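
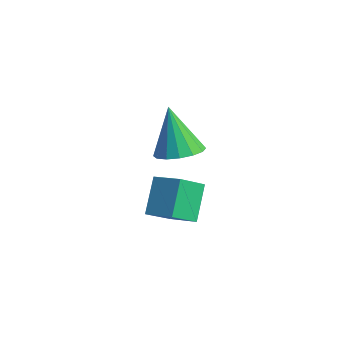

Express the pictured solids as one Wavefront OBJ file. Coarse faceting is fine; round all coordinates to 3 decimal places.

v 0.898 -0.74 -3.58
v 0.216 -0.002 -2.335
v 0.711 0.345 -4.325
v 0.03 1.083 -3.08
v 1.97 -0.323 -3.24
v 1.289 0.415 -1.995
v 1.784 0.762 -3.985
v 1.102 1.5 -2.74
v -3.001 2.974 -3.829
v -2.076 2.987 -3.506
v -3.719 2.926 -1.771
v -2.209 3.475 -3.541
v -2.555 3.828 -3.654
v -3.02 3.953 -3.813
v -3.48 3.816 -3.977
v -3.812 3.452 -4.101
v -3.926 2.961 -4.152
v -3.793 2.472 -4.117
v -3.447 2.119 -4.004
v -2.982 1.994 -3.845
v -2.522 2.132 -3.681
v -2.19 2.495 -3.557
f 2 4 1
f 5 2 1
f 1 4 3
f 3 5 1
f 2 8 4
f 6 2 5
f 6 8 2
f 4 8 3
f 7 5 3
f 3 8 7
f 7 6 5
f 8 6 7
f 10 9 12
f 10 12 11
f 12 9 13
f 12 13 11
f 13 9 14
f 13 14 11
f 14 9 15
f 14 15 11
f 15 9 16
f 15 16 11
f 16 9 17
f 16 17 11
f 17 9 18
f 17 18 11
f 18 9 19
f 18 19 11
f 19 9 20
f 19 20 11
f 20 9 21
f 20 21 11
f 21 9 22
f 21 22 11
f 22 9 10
f 22 10 11



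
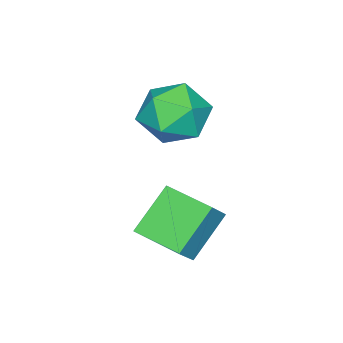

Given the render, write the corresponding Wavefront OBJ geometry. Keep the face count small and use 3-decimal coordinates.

v 0.508 -1.451 1.202
v 1.194 -1.947 0.544
v -0.774 -2.473 0.636
v -0.088 -2.969 -0.022
v -0.003 -3.101 1.039
v 0.789 -2.469 1.389
v -0.369 -1.951 -0.209
v 0.423 -1.319 0.141
v 0.652 -2.256 -0.328
v 0.878 -2.967 0.443
v -0.458 -1.453 0.737
v -0.232 -2.164 1.508
v 2.692 -1.316 -2.326
v 1.54 -1.118 -1.248
v 2.796 0.112 -2.478
v 1.643 0.31 -1.4
v 3.357 -1.29 -1.62
v 2.204 -1.092 -0.542
v 3.46 0.138 -1.772
v 2.308 0.336 -0.694
f 1 12 6
f 1 6 2
f 1 2 8
f 1 8 11
f 1 11 12
f 2 6 10
f 6 12 5
f 12 11 3
f 11 8 7
f 8 2 9
f 4 10 5
f 4 5 3
f 4 3 7
f 4 7 9
f 4 9 10
f 5 10 6
f 3 5 12
f 7 3 11
f 9 7 8
f 10 9 2
f 14 16 13
f 17 14 13
f 13 16 15
f 15 17 13
f 14 20 16
f 18 14 17
f 18 20 14
f 16 20 15
f 19 17 15
f 15 20 19
f 19 18 17
f 20 18 19



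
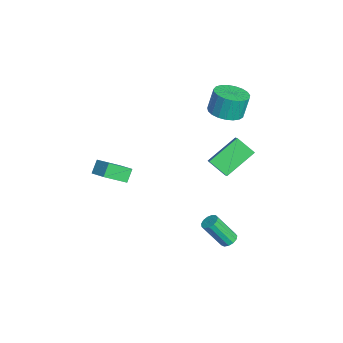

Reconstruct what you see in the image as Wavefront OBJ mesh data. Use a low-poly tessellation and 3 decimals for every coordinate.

v 4.037 3.043 -3.909
v 4.448 2.736 -4.076
v 4.295 1.67 -2.498
v 3.883 1.977 -2.331
v 4.57 2.961 -3.912
v 4.417 1.896 -2.334
v 4.523 3.212 -3.747
v 4.37 2.147 -2.169
v 4.322 3.41 -3.633
v 4.168 2.344 -2.056
v 4.029 3.491 -3.607
v 3.876 2.425 -2.029
v 3.74 3.429 -3.677
v 3.586 2.364 -2.099
v 3.544 3.245 -3.82
v 3.391 2.18 -2.242
v 3.505 2.997 -3.991
v 3.352 1.932 -2.414
v 3.635 2.763 -4.137
v 3.481 1.698 -2.559
v 3.892 2.618 -4.21
v 3.739 1.553 -2.632
v 4.195 2.608 -4.187
v 4.042 1.542 -2.609
v -0.526 3.361 3.208
v 0.328 2.84 3.452
v 0.14 3.197 4.876
v -0.714 3.719 4.632
v 0.483 3.232 3.374
v 0.294 3.589 4.798
v 0.462 3.646 3.267
v 0.274 4.003 4.691
v 0.271 4.011 3.151
v 0.083 4.369 4.574
v -0.058 4.264 3.044
v -0.246 4.621 4.468
v -0.468 4.361 2.965
v -0.656 4.718 4.389
v -0.887 4.285 2.929
v -1.076 4.642 4.353
v -1.245 4.049 2.941
v -1.433 4.406 4.364
v -1.478 3.694 2.999
v -1.666 4.051 4.422
v -1.546 3.282 3.093
v -1.735 3.639 4.517
v -1.438 2.884 3.207
v -1.627 3.241 4.631
v -1.172 2.568 3.321
v -1.361 2.925 4.745
v -0.795 2.389 3.416
v -0.983 2.746 4.84
v -0.371 2.379 3.475
v -0.559 2.736 4.899
v 0.027 2.538 3.488
v -0.162 2.895 4.911
v -0.276 2.377 -0.734
v -1.146 4.022 0.421
v 0.364 3.275 -1.53
v -0.507 4.92 -0.376
v 0.607 2.36 -0.044
v -0.264 4.005 1.11
v 1.246 3.258 -0.841
v 0.376 4.903 0.314
v -1.205 -2.733 -2.684
v -0.87 -4.051 -1.767
v -1.754 -2.389 -1.989
v -1.419 -3.707 -1.072
v -0.201 -2.133 -2.188
v 0.134 -3.451 -1.271
v -0.75 -1.789 -1.493
v -0.415 -3.107 -0.576
f 2 1 5
f 2 5 3
f 3 5 6
f 3 6 4
f 5 1 7
f 5 7 6
f 6 7 8
f 6 8 4
f 7 1 9
f 7 9 8
f 8 9 10
f 8 10 4
f 9 1 11
f 9 11 10
f 10 11 12
f 10 12 4
f 11 1 13
f 11 13 12
f 12 13 14
f 12 14 4
f 13 1 15
f 13 15 14
f 14 15 16
f 14 16 4
f 15 1 17
f 15 17 16
f 16 17 18
f 16 18 4
f 17 1 19
f 17 19 18
f 18 19 20
f 18 20 4
f 19 1 21
f 19 21 20
f 20 21 22
f 20 22 4
f 21 1 23
f 21 23 22
f 22 23 24
f 22 24 4
f 23 1 2
f 23 2 24
f 24 2 3
f 24 3 4
f 26 25 29
f 26 29 27
f 27 29 30
f 27 30 28
f 29 25 31
f 29 31 30
f 30 31 32
f 30 32 28
f 31 25 33
f 31 33 32
f 32 33 34
f 32 34 28
f 33 25 35
f 33 35 34
f 34 35 36
f 34 36 28
f 35 25 37
f 35 37 36
f 36 37 38
f 36 38 28
f 37 25 39
f 37 39 38
f 38 39 40
f 38 40 28
f 39 25 41
f 39 41 40
f 40 41 42
f 40 42 28
f 41 25 43
f 41 43 42
f 42 43 44
f 42 44 28
f 43 25 45
f 43 45 44
f 44 45 46
f 44 46 28
f 45 25 47
f 45 47 46
f 46 47 48
f 46 48 28
f 47 25 49
f 47 49 48
f 48 49 50
f 48 50 28
f 49 25 51
f 49 51 50
f 50 51 52
f 50 52 28
f 51 25 53
f 51 53 52
f 52 53 54
f 52 54 28
f 53 25 55
f 53 55 54
f 54 55 56
f 54 56 28
f 55 25 26
f 55 26 56
f 56 26 27
f 56 27 28
f 58 60 57
f 61 58 57
f 57 60 59
f 59 61 57
f 58 64 60
f 62 58 61
f 62 64 58
f 60 64 59
f 63 61 59
f 59 64 63
f 63 62 61
f 64 62 63
f 66 68 65
f 69 66 65
f 65 68 67
f 67 69 65
f 66 72 68
f 70 66 69
f 70 72 66
f 68 72 67
f 71 69 67
f 67 72 71
f 71 70 69
f 72 70 71



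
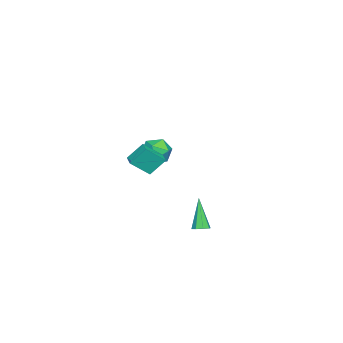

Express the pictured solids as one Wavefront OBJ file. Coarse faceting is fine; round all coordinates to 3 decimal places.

v 1.429 -0.846 3.556
v 2.082 -1.784 4.557
v 2.141 -0.383 3.524
v 2.795 -1.321 4.526
v 1.885 -1.619 2.534
v 2.539 -2.557 3.536
v 2.598 -1.156 2.503
v 3.251 -2.094 3.504
v -3.429 -2.39 1.495
v -2.816 -3.024 0.921
v -4.684 -3.536 1.419
v -4.071 -4.17 0.845
v -3.848 -3.998 1.859
v -3.072 -3.29 1.905
v -4.428 -3.27 0.435
v -3.652 -2.562 0.481
v -3.433 -3.567 0.266
v -3.075 -4.018 1.146
v -4.425 -2.542 1.194
v -4.067 -2.993 2.074
v 4.368 2.527 -0.228
v 4.761 2.797 0.003
v 3.552 2.093 1.668
v 4.441 3.031 -0.082
v 4.078 2.97 -0.252
v 3.885 2.65 -0.408
v 3.975 2.257 -0.459
v 4.295 2.023 -0.375
v 4.658 2.084 -0.205
v 4.851 2.405 -0.049
f 2 4 1
f 5 2 1
f 1 4 3
f 3 5 1
f 2 8 4
f 6 2 5
f 6 8 2
f 4 8 3
f 7 5 3
f 3 8 7
f 7 6 5
f 8 6 7
f 9 20 14
f 9 14 10
f 9 10 16
f 9 16 19
f 9 19 20
f 10 14 18
f 14 20 13
f 20 19 11
f 19 16 15
f 16 10 17
f 12 18 13
f 12 13 11
f 12 11 15
f 12 15 17
f 12 17 18
f 13 18 14
f 11 13 20
f 15 11 19
f 17 15 16
f 18 17 10
f 22 21 24
f 22 24 23
f 24 21 25
f 24 25 23
f 25 21 26
f 25 26 23
f 26 21 27
f 26 27 23
f 27 21 28
f 27 28 23
f 28 21 29
f 28 29 23
f 29 21 30
f 29 30 23
f 30 21 22
f 30 22 23



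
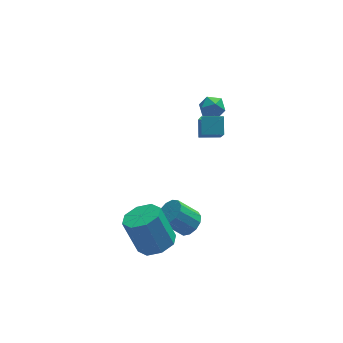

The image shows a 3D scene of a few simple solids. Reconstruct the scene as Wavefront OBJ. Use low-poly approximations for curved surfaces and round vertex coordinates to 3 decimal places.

v -2.66 -2.518 -2.509
v -1.833 -2.414 -2.259
v -2.373 -1.918 -0.681
v -3.2 -2.022 -0.931
v -2.091 -1.859 -2.521
v -2.632 -1.364 -0.943
v -2.683 -1.69 -2.777
v -3.223 -1.195 -1.199
v -3.261 -2.006 -2.875
v -3.801 -1.511 -1.297
v -3.487 -2.622 -2.759
v -4.027 -2.126 -1.181
v -3.228 -3.176 -2.497
v -3.769 -2.681 -0.919
v -2.637 -3.345 -2.241
v -3.177 -2.85 -0.663
v -2.059 -3.029 -2.143
v -2.599 -2.534 -0.565
v 0.562 3.48 0.467
v 0.986 3.41 -0.023
v 1.114 2.79 1.043
v 1.538 2.72 0.553
v 1.51 3.282 0.883
v 1.169 3.708 0.527
v 0.931 2.492 0.493
v 0.59 2.918 0.137
v 1.214 2.8 -0.007
v 1.573 3.288 0.234
v 0.527 2.912 0.786
v 0.886 3.4 1.027
v -0.107 0.831 0.894
v -0.329 -0.57 2.563
v 0.036 1.486 1.464
v -0.185 0.085 3.132
v 0.805 0.655 0.868
v 0.584 -0.746 2.536
v 0.949 1.31 1.437
v 0.727 -0.091 3.106
v -0.908 -0.963 -3.254
v -0.416 -0.998 -2.801
v -1.259 -0.873 -1.873
v -1.752 -0.837 -2.326
v -0.455 -0.633 -2.887
v -1.299 -0.507 -1.959
v -0.639 -0.372 -3.089
v -1.482 -0.247 -2.161
v -0.908 -0.299 -3.343
v -1.751 -0.173 -2.416
v -1.177 -0.436 -3.569
v -2.021 -0.311 -2.642
v -1.361 -0.741 -3.695
v -2.204 -0.616 -2.768
v -1.401 -1.116 -3.681
v -2.244 -0.991 -2.754
v -1.285 -1.442 -3.531
v -2.128 -1.317 -2.604
v -1.049 -1.617 -3.293
v -1.892 -1.491 -2.366
v -0.768 -1.583 -3.043
v -1.612 -1.458 -2.115
v -0.532 -1.352 -2.859
v -1.376 -1.227 -1.932
f 2 1 5
f 2 5 3
f 3 5 6
f 3 6 4
f 5 1 7
f 5 7 6
f 6 7 8
f 6 8 4
f 7 1 9
f 7 9 8
f 8 9 10
f 8 10 4
f 9 1 11
f 9 11 10
f 10 11 12
f 10 12 4
f 11 1 13
f 11 13 12
f 12 13 14
f 12 14 4
f 13 1 15
f 13 15 14
f 14 15 16
f 14 16 4
f 15 1 17
f 15 17 16
f 16 17 18
f 16 18 4
f 17 1 2
f 17 2 18
f 18 2 3
f 18 3 4
f 19 30 24
f 19 24 20
f 19 20 26
f 19 26 29
f 19 29 30
f 20 24 28
f 24 30 23
f 30 29 21
f 29 26 25
f 26 20 27
f 22 28 23
f 22 23 21
f 22 21 25
f 22 25 27
f 22 27 28
f 23 28 24
f 21 23 30
f 25 21 29
f 27 25 26
f 28 27 20
f 32 34 31
f 35 32 31
f 31 34 33
f 33 35 31
f 32 38 34
f 36 32 35
f 36 38 32
f 34 38 33
f 37 35 33
f 33 38 37
f 37 36 35
f 38 36 37
f 40 39 43
f 40 43 41
f 41 43 44
f 41 44 42
f 43 39 45
f 43 45 44
f 44 45 46
f 44 46 42
f 45 39 47
f 45 47 46
f 46 47 48
f 46 48 42
f 47 39 49
f 47 49 48
f 48 49 50
f 48 50 42
f 49 39 51
f 49 51 50
f 50 51 52
f 50 52 42
f 51 39 53
f 51 53 52
f 52 53 54
f 52 54 42
f 53 39 55
f 53 55 54
f 54 55 56
f 54 56 42
f 55 39 57
f 55 57 56
f 56 57 58
f 56 58 42
f 57 39 59
f 57 59 58
f 58 59 60
f 58 60 42
f 59 39 61
f 59 61 60
f 60 61 62
f 60 62 42
f 61 39 40
f 61 40 62
f 62 40 41
f 62 41 42



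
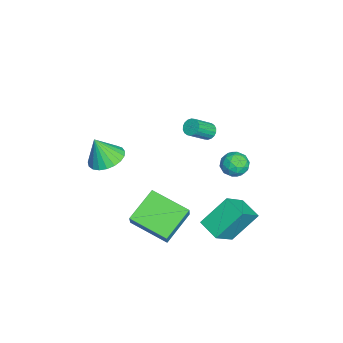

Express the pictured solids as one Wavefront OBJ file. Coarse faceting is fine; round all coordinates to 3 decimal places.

v 2.399 1.678 -2.863
v 1.784 2.94 -1.467
v 3.316 2.481 -3.184
v 2.7 3.743 -1.788
v 3.5 0.897 -1.672
v 2.884 2.159 -0.276
v 4.416 1.7 -1.993
v 3.801 2.962 -0.597
v -0.306 1.108 2.071
v -0.05 1.515 2.239
v 0.642 0.7 3.158
v 0.386 0.292 2.989
v -0.233 1.511 2.374
v 0.46 0.696 3.292
v -0.431 1.427 2.448
v 0.262 0.612 3.367
v -0.603 1.28 2.448
v 0.089 0.465 3.366
v -0.717 1.099 2.373
v -0.024 0.284 3.291
v -0.75 0.919 2.238
v -0.057 0.104 3.156
v -0.695 0.777 2.07
v -0.002 -0.038 2.988
v -0.562 0.7 1.902
v 0.13 -0.115 2.821
v -0.38 0.704 1.768
v 0.313 -0.111 2.686
v -0.182 0.788 1.693
v 0.511 -0.027 2.612
v -0.009 0.935 1.694
v 0.683 0.12 2.612
v 0.104 1.116 1.769
v 0.797 0.301 2.687
v 0.137 1.296 1.904
v 0.83 0.481 2.822
v 0.082 1.438 2.072
v 0.775 0.623 2.99
v -1.461 3.177 -1.805
v -1.074 2.544 -1.455
v -2.406 2.356 -2.245
v -2.019 1.723 -1.895
v -2.377 2.294 -1.428
v -1.793 2.801 -1.156
v -1.687 2.099 -2.544
v -1.103 2.606 -2.272
v -1.214 1.878 -1.912
v -1.64 1.998 -1.222
v -1.84 2.902 -2.478
v -2.266 3.022 -1.788
v -1.185 2.933 -1.591
v -2.295 1.967 -2.109
v -2.506 2.303 -1.834
v -2.278 1.931 -1.629
v -1.607 3.084 -1.415
v -1.38 2.712 -1.21
v -2.146 2.565 -1.194
v -2.1 2.188 -2.49
v -1.873 1.816 -2.285
v -1.202 2.969 -2.071
v -0.974 2.597 -1.866
v -1.334 2.335 -2.506
v -1.039 2.169 -1.654
v -1.594 1.686 -1.913
v -1.399 1.907 -2.294
v -1.056 2.205 -2.134
v -1.29 2.24 -1.248
v -1.845 1.757 -1.507
v -2.056 2.093 -1.233
v -1.713 2.391 -1.073
v -1.372 1.848 -1.517
v -1.635 3.143 -2.193
v -2.19 2.66 -2.452
v -1.767 2.509 -2.627
v -1.424 2.807 -2.467
v -1.886 3.214 -1.787
v -2.441 2.731 -2.046
v -2.424 2.695 -1.566
v -2.081 2.993 -1.406
v -2.108 3.052 -2.183
v 4.452 -0.66 -2.452
v 3.528 -2.526 -1.84
v 3.005 0.356 -1.538
v 2.081 -1.51 -0.927
v 5.039 -0.65 -1.533
v 4.115 -2.516 -0.922
v 3.592 0.366 -0.62
v 2.668 -1.5 -0.008
v 3.215 -3.64 2.949
v 3.947 -4.229 2.708
v 3.225 -4.2 4.351
v 4.142 -3.901 2.838
v 4.178 -3.528 2.987
v 4.047 -3.174 3.129
v 3.772 -2.901 3.24
v 3.4 -2.755 3.301
v 2.997 -2.763 3.301
v 2.632 -2.922 3.24
v 2.367 -3.205 3.129
v 2.249 -3.563 2.986
v 2.298 -3.935 2.838
v 2.505 -4.255 2.708
v 2.836 -4.47 2.62
v 3.232 -4.54 2.589
v 3.625 -4.455 2.62
f 2 4 1
f 5 2 1
f 1 4 3
f 3 5 1
f 2 8 4
f 6 2 5
f 6 8 2
f 4 8 3
f 7 5 3
f 3 8 7
f 7 6 5
f 8 6 7
f 10 9 13
f 10 13 11
f 11 13 14
f 11 14 12
f 13 9 15
f 13 15 14
f 14 15 16
f 14 16 12
f 15 9 17
f 15 17 16
f 16 17 18
f 16 18 12
f 17 9 19
f 17 19 18
f 18 19 20
f 18 20 12
f 19 9 21
f 19 21 20
f 20 21 22
f 20 22 12
f 21 9 23
f 21 23 22
f 22 23 24
f 22 24 12
f 23 9 25
f 23 25 24
f 24 25 26
f 24 26 12
f 25 9 27
f 25 27 26
f 26 27 28
f 26 28 12
f 27 9 29
f 27 29 28
f 28 29 30
f 28 30 12
f 29 9 31
f 29 31 30
f 30 31 32
f 30 32 12
f 31 9 33
f 31 33 32
f 32 33 34
f 32 34 12
f 33 9 35
f 33 35 34
f 34 35 36
f 34 36 12
f 35 9 37
f 35 37 36
f 36 37 38
f 36 38 12
f 37 9 10
f 37 10 38
f 38 10 11
f 38 11 12
f 39 76 55
f 76 50 79
f 55 79 44
f 76 79 55
f 39 55 51
f 55 44 56
f 51 56 40
f 55 56 51
f 39 51 60
f 51 40 61
f 60 61 46
f 51 61 60
f 39 60 72
f 60 46 75
f 72 75 49
f 60 75 72
f 39 72 76
f 72 49 80
f 76 80 50
f 72 80 76
f 40 56 67
f 56 44 70
f 67 70 48
f 56 70 67
f 44 79 57
f 79 50 78
f 57 78 43
f 79 78 57
f 50 80 77
f 80 49 73
f 77 73 41
f 80 73 77
f 49 75 74
f 75 46 62
f 74 62 45
f 75 62 74
f 46 61 66
f 61 40 63
f 66 63 47
f 61 63 66
f 42 68 54
f 68 48 69
f 54 69 43
f 68 69 54
f 42 54 52
f 54 43 53
f 52 53 41
f 54 53 52
f 42 52 59
f 52 41 58
f 59 58 45
f 52 58 59
f 42 59 64
f 59 45 65
f 64 65 47
f 59 65 64
f 42 64 68
f 64 47 71
f 68 71 48
f 64 71 68
f 43 69 57
f 69 48 70
f 57 70 44
f 69 70 57
f 41 53 77
f 53 43 78
f 77 78 50
f 53 78 77
f 45 58 74
f 58 41 73
f 74 73 49
f 58 73 74
f 47 65 66
f 65 45 62
f 66 62 46
f 65 62 66
f 48 71 67
f 71 47 63
f 67 63 40
f 71 63 67
f 82 84 81
f 85 82 81
f 81 84 83
f 83 85 81
f 82 88 84
f 86 82 85
f 86 88 82
f 84 88 83
f 87 85 83
f 83 88 87
f 87 86 85
f 88 86 87
f 90 89 92
f 90 92 91
f 92 89 93
f 92 93 91
f 93 89 94
f 93 94 91
f 94 89 95
f 94 95 91
f 95 89 96
f 95 96 91
f 96 89 97
f 96 97 91
f 97 89 98
f 97 98 91
f 98 89 99
f 98 99 91
f 99 89 100
f 99 100 91
f 100 89 101
f 100 101 91
f 101 89 102
f 101 102 91
f 102 89 103
f 102 103 91
f 103 89 104
f 103 104 91
f 104 89 105
f 104 105 91
f 105 89 90
f 105 90 91



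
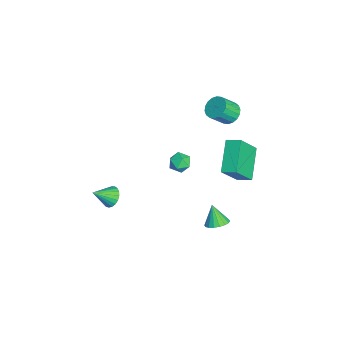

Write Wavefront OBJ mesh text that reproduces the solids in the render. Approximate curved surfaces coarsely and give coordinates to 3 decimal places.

v -2.697 4.234 -1.709
v -1.869 3.277 -0.122
v -2.344 5.039 -1.407
v -1.515 4.082 0.18
v -0.905 3.878 -2.86
v -0.076 2.921 -1.273
v -0.551 4.683 -2.558
v 0.277 3.726 -0.971
v -2.642 0.91 -2.287
v -2.181 1.308 -1.891
v -1.779 0.152 -2.529
v -1.318 0.55 -2.133
v -1.854 0.183 -1.808
v -2.387 0.652 -1.658
v -1.573 0.808 -2.762
v -2.106 1.277 -2.612
v -1.521 1.244 -2.184
v -1.694 0.858 -1.595
v -2.266 0.602 -2.825
v -2.439 0.216 -2.236
v 0.493 -3.141 -2.764
v 0.823 -2.691 -2.342
v 0.847 -4.139 -1.976
v 0.555 -2.695 -2.228
v 0.277 -2.777 -2.206
v 0.036 -2.922 -2.281
v -0.126 -3.105 -2.439
v -0.182 -3.294 -2.654
v -0.12 -3.456 -2.887
v 0.047 -3.564 -3.099
v 0.292 -3.599 -3.254
v 0.571 -3.555 -3.323
v 0.837 -3.439 -3.296
v 1.043 -3.271 -3.177
v 1.154 -3.081 -2.986
v 1.15 -2.902 -2.757
v 1.033 -2.764 -2.529
v -3.738 3.585 0.526
v -3.084 3.964 0.6
v -2.707 3.134 1.527
v -3.362 2.755 1.454
v -3.286 4.12 0.822
v -2.91 3.29 1.749
v -3.578 4.17 0.985
v -3.202 3.34 1.912
v -3.902 4.104 1.057
v -3.526 3.274 1.984
v -4.193 3.935 1.025
v -3.817 3.105 1.952
v -4.394 3.697 0.893
v -4.018 2.867 1.82
v -4.466 3.437 0.689
v -4.089 2.607 1.616
v -4.393 3.206 0.453
v -4.016 2.376 1.38
v -4.19 3.05 0.231
v -3.814 2.22 1.158
v -3.898 3 0.068
v -3.522 2.17 0.995
v -3.574 3.066 -0.004
v -3.198 2.236 0.923
v -3.283 3.235 0.028
v -2.907 2.405 0.955
v -3.082 3.473 0.16
v -2.706 2.643 1.087
v -3.011 3.733 0.364
v -2.634 2.903 1.291
v 3.794 2.51 -1.911
v 4.271 2.897 -1.577
v 3.246 2.25 -0.829
v 4.047 3.104 -1.641
v 3.772 3.192 -1.758
v 3.502 3.146 -1.906
v 3.289 2.973 -2.055
v 3.177 2.709 -2.175
v 3.186 2.405 -2.243
v 3.316 2.122 -2.245
v 3.541 1.916 -2.181
v 3.815 1.827 -2.064
v 4.085 1.873 -1.916
v 4.298 2.046 -1.767
v 4.41 2.31 -1.647
v 4.401 2.614 -1.579
f 2 4 1
f 5 2 1
f 1 4 3
f 3 5 1
f 2 8 4
f 6 2 5
f 6 8 2
f 4 8 3
f 7 5 3
f 3 8 7
f 7 6 5
f 8 6 7
f 9 20 14
f 9 14 10
f 9 10 16
f 9 16 19
f 9 19 20
f 10 14 18
f 14 20 13
f 20 19 11
f 19 16 15
f 16 10 17
f 12 18 13
f 12 13 11
f 12 11 15
f 12 15 17
f 12 17 18
f 13 18 14
f 11 13 20
f 15 11 19
f 17 15 16
f 18 17 10
f 22 21 24
f 22 24 23
f 24 21 25
f 24 25 23
f 25 21 26
f 25 26 23
f 26 21 27
f 26 27 23
f 27 21 28
f 27 28 23
f 28 21 29
f 28 29 23
f 29 21 30
f 29 30 23
f 30 21 31
f 30 31 23
f 31 21 32
f 31 32 23
f 32 21 33
f 32 33 23
f 33 21 34
f 33 34 23
f 34 21 35
f 34 35 23
f 35 21 36
f 35 36 23
f 36 21 37
f 36 37 23
f 37 21 22
f 37 22 23
f 39 38 42
f 39 42 40
f 40 42 43
f 40 43 41
f 42 38 44
f 42 44 43
f 43 44 45
f 43 45 41
f 44 38 46
f 44 46 45
f 45 46 47
f 45 47 41
f 46 38 48
f 46 48 47
f 47 48 49
f 47 49 41
f 48 38 50
f 48 50 49
f 49 50 51
f 49 51 41
f 50 38 52
f 50 52 51
f 51 52 53
f 51 53 41
f 52 38 54
f 52 54 53
f 53 54 55
f 53 55 41
f 54 38 56
f 54 56 55
f 55 56 57
f 55 57 41
f 56 38 58
f 56 58 57
f 57 58 59
f 57 59 41
f 58 38 60
f 58 60 59
f 59 60 61
f 59 61 41
f 60 38 62
f 60 62 61
f 61 62 63
f 61 63 41
f 62 38 64
f 62 64 63
f 63 64 65
f 63 65 41
f 64 38 66
f 64 66 65
f 65 66 67
f 65 67 41
f 66 38 39
f 66 39 67
f 67 39 40
f 67 40 41
f 69 68 71
f 69 71 70
f 71 68 72
f 71 72 70
f 72 68 73
f 72 73 70
f 73 68 74
f 73 74 70
f 74 68 75
f 74 75 70
f 75 68 76
f 75 76 70
f 76 68 77
f 76 77 70
f 77 68 78
f 77 78 70
f 78 68 79
f 78 79 70
f 79 68 80
f 79 80 70
f 80 68 81
f 80 81 70
f 81 68 82
f 81 82 70
f 82 68 83
f 82 83 70
f 83 68 69
f 83 69 70



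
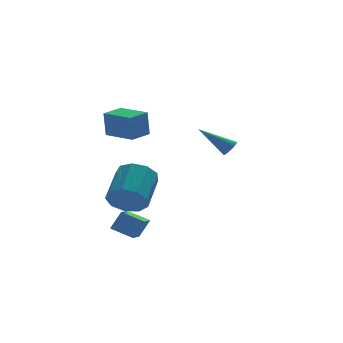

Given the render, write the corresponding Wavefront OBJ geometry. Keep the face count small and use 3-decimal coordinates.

v 4.154 1.324 0.533
v 4.467 1.193 0.966
v 2.686 2.036 1.807
v 4.531 1.394 0.927
v 4.537 1.585 0.829
v 4.485 1.735 0.685
v 4.383 1.823 0.518
v 4.246 1.835 0.353
v 4.095 1.769 0.216
v 3.953 1.635 0.127
v 3.841 1.454 0.1
v 3.777 1.253 0.139
v 3.77 1.063 0.237
v 3.822 0.912 0.381
v 3.924 0.824 0.548
v 4.062 0.812 0.713
v 4.213 0.878 0.85
v 4.355 1.012 0.939
v -2.761 -4.057 -2.749
v -3.666 -3.38 -2.264
v -1.992 -2.619 -3.324
v -2.896 -1.941 -2.839
v -2.184 -3.979 -1.781
v -3.088 -3.301 -1.296
v -1.414 -2.54 -2.356
v -2.319 -1.863 -1.871
v -1.982 -1.601 2.743
v -2.086 -1.596 4.169
v -2.843 -0.068 2.675
v -2.947 -0.063 4.101
v -0.913 -0.997 2.819
v -1.017 -0.992 4.245
v -1.774 0.536 2.751
v -1.878 0.541 4.177
v -2.062 -0.923 -1.546
v -1.103 -1.285 -1.945
v -0.059 0.301 -0.873
v -1.018 0.663 -0.474
v -1.399 -0.774 -2.411
v -0.355 0.811 -1.339
v -2.006 -0.333 -2.473
v -0.962 1.252 -1.401
v -2.639 -0.168 -2.101
v -1.594 1.418 -1.029
v -3.002 -0.356 -1.469
v -1.957 1.23 -0.397
v -2.925 -0.809 -0.873
v -1.881 0.776 0.199
v -2.445 -1.315 -0.592
v -1.4 0.27 0.48
v -1.785 -1.638 -0.758
v -0.741 -0.053 0.314
v -1.255 -1.626 -1.292
v -0.211 -0.041 -0.22
f 2 1 4
f 2 4 3
f 4 1 5
f 4 5 3
f 5 1 6
f 5 6 3
f 6 1 7
f 6 7 3
f 7 1 8
f 7 8 3
f 8 1 9
f 8 9 3
f 9 1 10
f 9 10 3
f 10 1 11
f 10 11 3
f 11 1 12
f 11 12 3
f 12 1 13
f 12 13 3
f 13 1 14
f 13 14 3
f 14 1 15
f 14 15 3
f 15 1 16
f 15 16 3
f 16 1 17
f 16 17 3
f 17 1 18
f 17 18 3
f 18 1 2
f 18 2 3
f 20 22 19
f 23 20 19
f 19 22 21
f 21 23 19
f 20 26 22
f 24 20 23
f 24 26 20
f 22 26 21
f 25 23 21
f 21 26 25
f 25 24 23
f 26 24 25
f 28 30 27
f 31 28 27
f 27 30 29
f 29 31 27
f 28 34 30
f 32 28 31
f 32 34 28
f 30 34 29
f 33 31 29
f 29 34 33
f 33 32 31
f 34 32 33
f 36 35 39
f 36 39 37
f 37 39 40
f 37 40 38
f 39 35 41
f 39 41 40
f 40 41 42
f 40 42 38
f 41 35 43
f 41 43 42
f 42 43 44
f 42 44 38
f 43 35 45
f 43 45 44
f 44 45 46
f 44 46 38
f 45 35 47
f 45 47 46
f 46 47 48
f 46 48 38
f 47 35 49
f 47 49 48
f 48 49 50
f 48 50 38
f 49 35 51
f 49 51 50
f 50 51 52
f 50 52 38
f 51 35 53
f 51 53 52
f 52 53 54
f 52 54 38
f 53 35 36
f 53 36 54
f 54 36 37
f 54 37 38



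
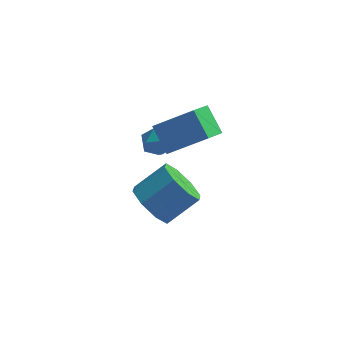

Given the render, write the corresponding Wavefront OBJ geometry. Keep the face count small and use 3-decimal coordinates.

v 1.097 -4.029 -0.08
v 1.791 -4.741 -0.45
v 2.957 -4.102 0.511
v 2.263 -3.391 0.88
v 1.78 -4.059 -0.89
v 2.946 -3.421 0.07
v 1.37 -3.36 -0.856
v 2.536 -2.722 0.104
v 0.799 -3.053 -0.367
v 1.965 -2.415 0.593
v 0.403 -3.318 0.289
v 1.569 -2.679 1.25
v 0.414 -3.999 0.73
v 1.58 -3.361 1.69
v 0.824 -4.698 0.696
v 1.99 -4.06 1.656
v 1.395 -5.005 0.207
v 2.561 -4.367 1.167
v 0.74 0.323 0.575
v 2.38 0.328 1.753
v 1.222 1.399 -0.102
v 2.862 1.405 1.077
v 1.398 -0.545 -0.337
v 3.038 -0.539 0.842
v 1.88 0.532 -1.013
v 3.52 0.537 0.165
v 0.219 1.054 -0.782
v 0.611 1.258 -1.434
v 1.229 0.382 -0.386
v 1.621 0.586 -1.038
v 1.459 1.129 -0.489
v 0.835 1.544 -0.734
v 1.005 0.096 -1.086
v 0.381 0.511 -1.331
v 1.097 0.667 -1.622
v 1.378 1.305 -1.254
v 0.462 0.335 -0.566
v 0.743 0.973 -0.198
f 2 1 5
f 2 5 3
f 3 5 6
f 3 6 4
f 5 1 7
f 5 7 6
f 6 7 8
f 6 8 4
f 7 1 9
f 7 9 8
f 8 9 10
f 8 10 4
f 9 1 11
f 9 11 10
f 10 11 12
f 10 12 4
f 11 1 13
f 11 13 12
f 12 13 14
f 12 14 4
f 13 1 15
f 13 15 14
f 14 15 16
f 14 16 4
f 15 1 17
f 15 17 16
f 16 17 18
f 16 18 4
f 17 1 2
f 17 2 18
f 18 2 3
f 18 3 4
f 20 22 19
f 23 20 19
f 19 22 21
f 21 23 19
f 20 26 22
f 24 20 23
f 24 26 20
f 22 26 21
f 25 23 21
f 21 26 25
f 25 24 23
f 26 24 25
f 27 38 32
f 27 32 28
f 27 28 34
f 27 34 37
f 27 37 38
f 28 32 36
f 32 38 31
f 38 37 29
f 37 34 33
f 34 28 35
f 30 36 31
f 30 31 29
f 30 29 33
f 30 33 35
f 30 35 36
f 31 36 32
f 29 31 38
f 33 29 37
f 35 33 34
f 36 35 28



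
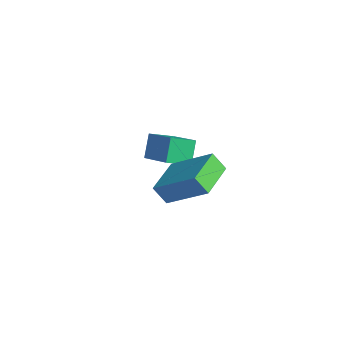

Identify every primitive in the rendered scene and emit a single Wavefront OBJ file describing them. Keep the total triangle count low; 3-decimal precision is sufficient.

v 0.474 0.609 -1.251
v 1.945 1.38 -0.05
v -0.366 2.036 -1.14
v 1.105 2.808 0.062
v 0.895 0.912 -1.962
v 2.366 1.684 -0.76
v 0.055 2.34 -1.85
v 1.526 3.111 -0.649
v -3.417 2.955 -3.265
v -3.862 3.493 -2.351
v -3.108 3.915 -3.679
v -3.553 4.452 -2.765
v -1.767 2.808 -2.375
v -2.212 3.345 -1.461
v -1.458 3.767 -2.789
v -1.903 4.305 -1.875
f 2 4 1
f 5 2 1
f 1 4 3
f 3 5 1
f 2 8 4
f 6 2 5
f 6 8 2
f 4 8 3
f 7 5 3
f 3 8 7
f 7 6 5
f 8 6 7
f 10 12 9
f 13 10 9
f 9 12 11
f 11 13 9
f 10 16 12
f 14 10 13
f 14 16 10
f 12 16 11
f 15 13 11
f 11 16 15
f 15 14 13
f 16 14 15



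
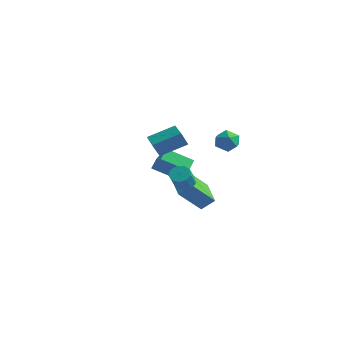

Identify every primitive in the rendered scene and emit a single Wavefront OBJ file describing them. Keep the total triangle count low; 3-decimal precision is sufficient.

v -3.276 3.367 -2.615
v -2.707 3.865 -1.96
v -2.677 4.643 -4.104
v -2.108 5.14 -3.449
v -1.892 2.28 -2.991
v -1.323 2.777 -2.336
v -1.293 3.555 -4.48
v -0.724 4.053 -3.825
v -0.201 3.562 1.61
v 0.108 3.847 0.93
v 0.952 3.073 1.93
v 1.261 3.358 1.25
v 1.037 3.861 1.829
v 0.325 4.164 1.631
v 0.735 2.756 1.229
v 0.023 3.059 1.031
v 0.687 3.349 0.695
v 0.874 4.031 1.065
v 0.186 2.889 1.795
v 0.373 3.571 2.165
v 1.486 -1.379 0.434
v 2.036 -1.166 0.429
v 2.364 -1.988 1.461
v 1.814 -2.201 1.466
v 1.806 -0.946 0.677
v 2.134 -1.769 1.709
v 1.426 -0.929 0.811
v 1.754 -1.752 1.843
v 1.074 -1.122 0.769
v 1.402 -1.945 1.801
v 0.915 -1.435 0.57
v 1.243 -2.258 1.602
v 1.023 -1.722 0.308
v 1.351 -2.544 1.34
v 1.348 -1.848 0.104
v 1.676 -2.67 1.136
v 1.737 -1.754 0.055
v 2.065 -2.577 1.087
v 2.009 -1.485 0.183
v 2.337 -2.308 1.215
v -3.867 2.339 -1.589
v -4.103 3.108 -1.162
v -2.604 3.186 -2.415
v -2.84 3.954 -1.989
v -2.9 2.006 -0.451
v -3.136 2.774 -0.025
v -1.637 2.852 -1.278
v -1.873 3.621 -0.851
v 0.346 -2.488 3.013
v 0.144 -2.795 3.835
v 1.233 -1.304 3.673
v 1.031 -1.611 4.495
v 1.329 -3.209 2.985
v 1.127 -3.516 3.807
v 2.216 -2.025 3.645
v 2.014 -2.332 4.467
f 2 4 1
f 5 2 1
f 1 4 3
f 3 5 1
f 2 8 4
f 6 2 5
f 6 8 2
f 4 8 3
f 7 5 3
f 3 8 7
f 7 6 5
f 8 6 7
f 9 20 14
f 9 14 10
f 9 10 16
f 9 16 19
f 9 19 20
f 10 14 18
f 14 20 13
f 20 19 11
f 19 16 15
f 16 10 17
f 12 18 13
f 12 13 11
f 12 11 15
f 12 15 17
f 12 17 18
f 13 18 14
f 11 13 20
f 15 11 19
f 17 15 16
f 18 17 10
f 22 21 25
f 22 25 23
f 23 25 26
f 23 26 24
f 25 21 27
f 25 27 26
f 26 27 28
f 26 28 24
f 27 21 29
f 27 29 28
f 28 29 30
f 28 30 24
f 29 21 31
f 29 31 30
f 30 31 32
f 30 32 24
f 31 21 33
f 31 33 32
f 32 33 34
f 32 34 24
f 33 21 35
f 33 35 34
f 34 35 36
f 34 36 24
f 35 21 37
f 35 37 36
f 36 37 38
f 36 38 24
f 37 21 39
f 37 39 38
f 38 39 40
f 38 40 24
f 39 21 22
f 39 22 40
f 40 22 23
f 40 23 24
f 42 44 41
f 45 42 41
f 41 44 43
f 43 45 41
f 42 48 44
f 46 42 45
f 46 48 42
f 44 48 43
f 47 45 43
f 43 48 47
f 47 46 45
f 48 46 47
f 50 52 49
f 53 50 49
f 49 52 51
f 51 53 49
f 50 56 52
f 54 50 53
f 54 56 50
f 52 56 51
f 55 53 51
f 51 56 55
f 55 54 53
f 56 54 55



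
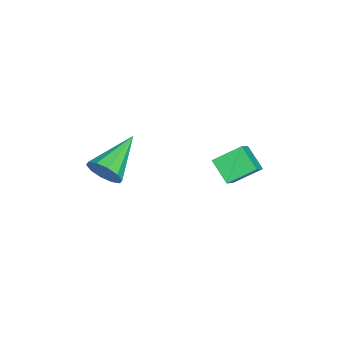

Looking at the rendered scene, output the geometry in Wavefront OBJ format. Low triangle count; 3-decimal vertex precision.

v 0.956 1.704 -0.498
v 0.57 2.815 0.166
v 1.661 2.378 -1.215
v 1.275 3.488 -0.551
v 1.945 1.552 0.331
v 1.559 2.662 0.995
v 2.65 2.225 -0.386
v 2.264 3.336 0.278
v 4.422 -2.226 1.313
v 4.824 -2.014 1.972
v 2.678 -1.394 2.107
v 4.854 -1.642 1.648
v 4.719 -1.492 1.196
v 4.471 -1.623 0.789
v 4.205 -1.984 0.582
v 4.021 -2.438 0.654
v 3.991 -2.81 0.977
v 4.126 -2.96 1.429
v 4.373 -2.829 1.836
v 4.64 -2.468 2.044
f 2 4 1
f 5 2 1
f 1 4 3
f 3 5 1
f 2 8 4
f 6 2 5
f 6 8 2
f 4 8 3
f 7 5 3
f 3 8 7
f 7 6 5
f 8 6 7
f 10 9 12
f 10 12 11
f 12 9 13
f 12 13 11
f 13 9 14
f 13 14 11
f 14 9 15
f 14 15 11
f 15 9 16
f 15 16 11
f 16 9 17
f 16 17 11
f 17 9 18
f 17 18 11
f 18 9 19
f 18 19 11
f 19 9 20
f 19 20 11
f 20 9 10
f 20 10 11



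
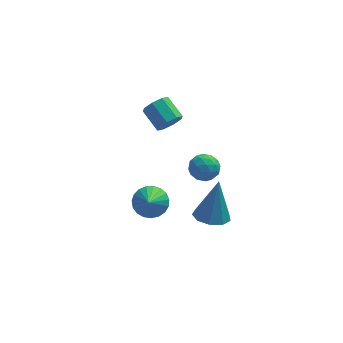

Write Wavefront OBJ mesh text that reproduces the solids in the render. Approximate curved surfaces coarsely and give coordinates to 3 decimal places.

v 2.337 -2.52 0.339
v 3.159 -2.284 0.13
v 2.703 -2 2.361
v 2.789 -1.812 0.075
v 2.207 -1.671 0.144
v 1.687 -1.928 0.304
v 1.471 -2.461 0.48
v 1.66 -3.022 0.59
v 2.166 -3.348 0.582
v 2.752 -3.286 0.461
v 3.144 -2.866 0.282
v 1.921 1.772 0.205
v 2.442 2.367 0.09
v 2.458 1.113 -0.77
v 2.979 1.708 -0.885
v 3.026 1.257 -0.227
v 2.694 1.664 0.376
v 2.206 1.816 -1.056
v 1.874 2.223 -0.453
v 2.618 2.394 -0.689
v 3.125 2.048 -0.177
v 1.775 1.432 -0.503
v 2.282 1.086 0.009
v 2.135 2.127 0.233
v 2.765 1.353 -0.913
v 2.793 1.088 -0.526
v 3.099 1.437 -0.594
v 2.283 1.714 0.401
v 2.589 2.064 0.333
v 2.932 1.411 0.147
v 2.311 1.416 -1.013
v 2.617 1.766 -1.081
v 1.801 2.043 -0.086
v 2.107 2.392 -0.154
v 1.968 2.069 -0.827
v 2.544 2.493 -0.292
v 2.86 2.106 -0.865
v 2.406 2.169 -0.966
v 2.211 2.408 -0.612
v 2.842 2.29 0.009
v 3.158 1.902 -0.564
v 3.185 1.637 -0.177
v 2.99 1.877 0.177
v 2.946 2.306 -0.449
v 1.742 1.578 -0.116
v 2.058 1.19 -0.689
v 1.91 1.603 -0.857
v 1.715 1.843 -0.503
v 2.04 1.374 0.185
v 2.356 0.987 -0.388
v 2.689 1.072 -0.068
v 2.494 1.311 0.286
v 1.954 1.174 -0.231
v -0.318 -1.794 0.885
v 0.47 -2.052 0.752
v -0.482 -2.846 1.955
v 0.514 -1.808 0.998
v 0.414 -1.562 1.225
v 0.187 -1.356 1.393
v -0.127 -1.225 1.473
v -0.474 -1.193 1.451
v -0.794 -1.265 1.332
v -1.032 -1.428 1.135
v -1.147 -1.655 0.895
v -1.118 -1.905 0.653
v -0.951 -2.136 0.451
v -0.675 -2.308 0.325
v -0.337 -2.391 0.295
v 0.005 -2.371 0.367
v 0.29 -2.251 0.528
v 0.95 2.876 2.067
v 1.243 2.673 2.682
v 0.642 3.641 3.287
v 0.35 3.844 2.673
v 1.55 3.032 2.414
v 0.949 4 3.019
v 1.507 3.299 1.942
v 0.906 4.267 2.548
v 1.137 3.319 1.545
v 0.536 4.287 2.15
v 0.658 3.079 1.453
v 0.057 4.047 2.058
v 0.351 2.72 1.721
v -0.25 3.688 2.326
v 0.394 2.453 2.192
v -0.207 3.421 2.798
v 0.764 2.433 2.59
v 0.163 3.401 3.195
f 2 1 4
f 2 4 3
f 4 1 5
f 4 5 3
f 5 1 6
f 5 6 3
f 6 1 7
f 6 7 3
f 7 1 8
f 7 8 3
f 8 1 9
f 8 9 3
f 9 1 10
f 9 10 3
f 10 1 11
f 10 11 3
f 11 1 2
f 11 2 3
f 12 49 28
f 49 23 52
f 28 52 17
f 49 52 28
f 12 28 24
f 28 17 29
f 24 29 13
f 28 29 24
f 12 24 33
f 24 13 34
f 33 34 19
f 24 34 33
f 12 33 45
f 33 19 48
f 45 48 22
f 33 48 45
f 12 45 49
f 45 22 53
f 49 53 23
f 45 53 49
f 13 29 40
f 29 17 43
f 40 43 21
f 29 43 40
f 17 52 30
f 52 23 51
f 30 51 16
f 52 51 30
f 23 53 50
f 53 22 46
f 50 46 14
f 53 46 50
f 22 48 47
f 48 19 35
f 47 35 18
f 48 35 47
f 19 34 39
f 34 13 36
f 39 36 20
f 34 36 39
f 15 41 27
f 41 21 42
f 27 42 16
f 41 42 27
f 15 27 25
f 27 16 26
f 25 26 14
f 27 26 25
f 15 25 32
f 25 14 31
f 32 31 18
f 25 31 32
f 15 32 37
f 32 18 38
f 37 38 20
f 32 38 37
f 15 37 41
f 37 20 44
f 41 44 21
f 37 44 41
f 16 42 30
f 42 21 43
f 30 43 17
f 42 43 30
f 14 26 50
f 26 16 51
f 50 51 23
f 26 51 50
f 18 31 47
f 31 14 46
f 47 46 22
f 31 46 47
f 20 38 39
f 38 18 35
f 39 35 19
f 38 35 39
f 21 44 40
f 44 20 36
f 40 36 13
f 44 36 40
f 55 54 57
f 55 57 56
f 57 54 58
f 57 58 56
f 58 54 59
f 58 59 56
f 59 54 60
f 59 60 56
f 60 54 61
f 60 61 56
f 61 54 62
f 61 62 56
f 62 54 63
f 62 63 56
f 63 54 64
f 63 64 56
f 64 54 65
f 64 65 56
f 65 54 66
f 65 66 56
f 66 54 67
f 66 67 56
f 67 54 68
f 67 68 56
f 68 54 69
f 68 69 56
f 69 54 70
f 69 70 56
f 70 54 55
f 70 55 56
f 72 71 75
f 72 75 73
f 73 75 76
f 73 76 74
f 75 71 77
f 75 77 76
f 76 77 78
f 76 78 74
f 77 71 79
f 77 79 78
f 78 79 80
f 78 80 74
f 79 71 81
f 79 81 80
f 80 81 82
f 80 82 74
f 81 71 83
f 81 83 82
f 82 83 84
f 82 84 74
f 83 71 85
f 83 85 84
f 84 85 86
f 84 86 74
f 85 71 87
f 85 87 86
f 86 87 88
f 86 88 74
f 87 71 72
f 87 72 88
f 88 72 73
f 88 73 74



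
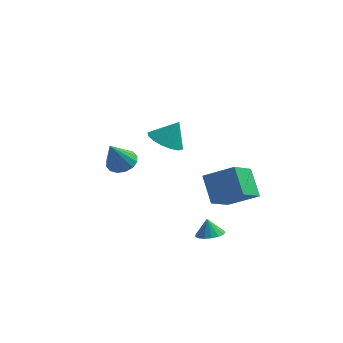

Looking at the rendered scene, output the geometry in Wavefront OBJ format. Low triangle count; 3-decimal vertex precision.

v 1.497 3.929 -5.001
v 0.973 2.294 -3.954
v 0.709 5.045 -3.652
v 0.184 3.411 -2.606
v 3.236 3.989 -4.034
v 2.711 2.355 -2.988
v 2.447 5.106 -2.686
v 1.923 3.471 -1.639
v -3.58 0.996 -0.669
v -2.824 0.534 -0.749
v -3.94 0.124 0.969
v -2.706 0.916 -0.519
v -2.823 1.319 -0.33
v -3.142 1.636 -0.231
v -3.579 1.782 -0.25
v -4.016 1.717 -0.381
v -4.336 1.459 -0.589
v -4.453 1.077 -0.818
v -4.337 0.674 -1.007
v -4.017 0.357 -1.106
v -3.581 0.211 -1.087
v -3.144 0.276 -0.957
v 2.145 -2.29 -3.167
v 2.713 -1.756 -3.142
v 1.915 -2.09 -2.193
v 2.414 -1.562 -3.252
v 2.052 -1.535 -3.343
v 1.712 -1.681 -3.393
v 1.472 -1.966 -3.392
v 1.385 -2.326 -3.339
v 1.472 -2.677 -3.246
v 1.714 -2.939 -3.136
v 2.054 -3.052 -3.032
v 2.415 -2.991 -2.96
v 2.714 -2.769 -2.934
v 2.883 -2.437 -2.962
v 2.883 -2.072 -3.037
v -0.609 -0.95 2.519
v 0.254 -1.471 2.262
v 0.009 -0.55 3.781
v 0.328 -0.974 2.068
v 0.151 -0.471 1.996
v -0.229 -0.096 2.063
v -0.712 0.05 2.253
v -1.166 -0.072 2.514
v -1.471 -0.429 2.777
v -1.546 -0.926 2.97
v -1.369 -1.429 3.043
v -0.988 -1.804 2.976
v -0.506 -1.95 2.786
v -0.051 -1.828 2.525
f 2 4 1
f 5 2 1
f 1 4 3
f 3 5 1
f 2 8 4
f 6 2 5
f 6 8 2
f 4 8 3
f 7 5 3
f 3 8 7
f 7 6 5
f 8 6 7
f 10 9 12
f 10 12 11
f 12 9 13
f 12 13 11
f 13 9 14
f 13 14 11
f 14 9 15
f 14 15 11
f 15 9 16
f 15 16 11
f 16 9 17
f 16 17 11
f 17 9 18
f 17 18 11
f 18 9 19
f 18 19 11
f 19 9 20
f 19 20 11
f 20 9 21
f 20 21 11
f 21 9 22
f 21 22 11
f 22 9 10
f 22 10 11
f 24 23 26
f 24 26 25
f 26 23 27
f 26 27 25
f 27 23 28
f 27 28 25
f 28 23 29
f 28 29 25
f 29 23 30
f 29 30 25
f 30 23 31
f 30 31 25
f 31 23 32
f 31 32 25
f 32 23 33
f 32 33 25
f 33 23 34
f 33 34 25
f 34 23 35
f 34 35 25
f 35 23 36
f 35 36 25
f 36 23 37
f 36 37 25
f 37 23 24
f 37 24 25
f 39 38 41
f 39 41 40
f 41 38 42
f 41 42 40
f 42 38 43
f 42 43 40
f 43 38 44
f 43 44 40
f 44 38 45
f 44 45 40
f 45 38 46
f 45 46 40
f 46 38 47
f 46 47 40
f 47 38 48
f 47 48 40
f 48 38 49
f 48 49 40
f 49 38 50
f 49 50 40
f 50 38 51
f 50 51 40
f 51 38 39
f 51 39 40



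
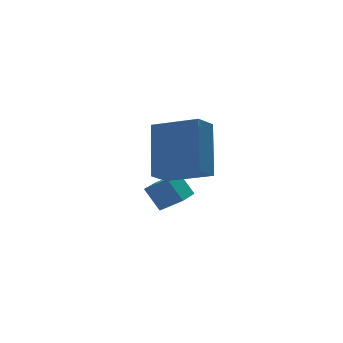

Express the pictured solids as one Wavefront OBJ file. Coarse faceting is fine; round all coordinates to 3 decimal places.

v 2.063 -1.862 2.829
v 2.628 -0.807 4.518
v 1.133 -0.598 2.351
v 1.698 0.457 4.04
v 2.762 -1.517 2.38
v 3.327 -0.462 4.069
v 1.832 -0.253 1.902
v 2.397 0.802 3.591
v 2.765 1.89 -0.314
v 2.465 2.377 0.518
v 3.719 2.837 -0.523
v 3.418 3.323 0.31
v 3.342 1.417 0.17
v 3.041 1.903 1.003
v 4.295 2.363 -0.038
v 3.995 2.85 0.794
f 2 4 1
f 5 2 1
f 1 4 3
f 3 5 1
f 2 8 4
f 6 2 5
f 6 8 2
f 4 8 3
f 7 5 3
f 3 8 7
f 7 6 5
f 8 6 7
f 10 12 9
f 13 10 9
f 9 12 11
f 11 13 9
f 10 16 12
f 14 10 13
f 14 16 10
f 12 16 11
f 15 13 11
f 11 16 15
f 15 14 13
f 16 14 15



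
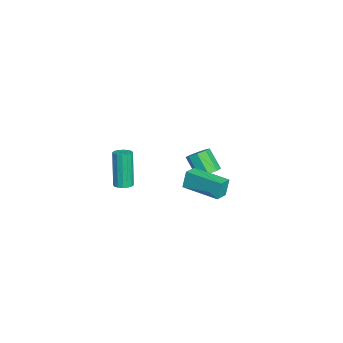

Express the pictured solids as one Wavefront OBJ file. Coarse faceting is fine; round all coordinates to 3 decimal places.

v 2.468 2.269 2.928
v 2.31 2.436 3.953
v 3.391 4.06 2.778
v 3.233 4.227 3.803
v 3.187 1.913 3.097
v 3.029 2.08 4.122
v 4.11 3.704 2.947
v 3.952 3.871 3.972
v 3.062 -1.039 2.976
v 3.554 -1.014 3.108
v 3.01 -1.095 5.155
v 2.518 -1.121 5.024
v 3.473 -0.763 3.096
v 2.93 -0.844 5.144
v 3.282 -0.586 3.053
v 2.739 -0.667 5.1
v 3.032 -0.53 2.989
v 2.489 -0.612 5.036
v 2.79 -0.611 2.921
v 2.246 -0.693 4.969
v 2.621 -0.807 2.868
v 2.077 -0.888 4.916
v 2.57 -1.065 2.845
v 2.026 -1.146 4.892
v 2.65 -1.316 2.856
v 2.107 -1.397 4.904
v 2.841 -1.493 2.9
v 2.298 -1.574 4.947
v 3.091 -1.548 2.964
v 2.548 -1.63 5.011
v 3.334 -1.467 3.031
v 2.79 -1.549 5.079
v 3.503 -1.272 3.084
v 2.959 -1.353 5.132
v -3.288 2.786 -0.223
v -2.735 2.358 -0.174
v -3.34 1.707 0.971
v -3.892 2.134 0.923
v -2.674 2.806 0.113
v -3.279 2.154 1.258
v -2.971 3.242 0.204
v -3.576 2.59 1.349
v -3.454 3.411 0.045
v -4.059 2.759 1.19
v -3.84 3.213 -0.271
v -4.445 2.562 0.874
v -3.901 2.766 -0.558
v -4.506 2.114 0.587
v -3.604 2.33 -0.649
v -4.209 1.678 0.496
v -3.121 2.161 -0.49
v -3.726 1.509 0.655
f 2 4 1
f 5 2 1
f 1 4 3
f 3 5 1
f 2 8 4
f 6 2 5
f 6 8 2
f 4 8 3
f 7 5 3
f 3 8 7
f 7 6 5
f 8 6 7
f 10 9 13
f 10 13 11
f 11 13 14
f 11 14 12
f 13 9 15
f 13 15 14
f 14 15 16
f 14 16 12
f 15 9 17
f 15 17 16
f 16 17 18
f 16 18 12
f 17 9 19
f 17 19 18
f 18 19 20
f 18 20 12
f 19 9 21
f 19 21 20
f 20 21 22
f 20 22 12
f 21 9 23
f 21 23 22
f 22 23 24
f 22 24 12
f 23 9 25
f 23 25 24
f 24 25 26
f 24 26 12
f 25 9 27
f 25 27 26
f 26 27 28
f 26 28 12
f 27 9 29
f 27 29 28
f 28 29 30
f 28 30 12
f 29 9 31
f 29 31 30
f 30 31 32
f 30 32 12
f 31 9 33
f 31 33 32
f 32 33 34
f 32 34 12
f 33 9 10
f 33 10 34
f 34 10 11
f 34 11 12
f 36 35 39
f 36 39 37
f 37 39 40
f 37 40 38
f 39 35 41
f 39 41 40
f 40 41 42
f 40 42 38
f 41 35 43
f 41 43 42
f 42 43 44
f 42 44 38
f 43 35 45
f 43 45 44
f 44 45 46
f 44 46 38
f 45 35 47
f 45 47 46
f 46 47 48
f 46 48 38
f 47 35 49
f 47 49 48
f 48 49 50
f 48 50 38
f 49 35 51
f 49 51 50
f 50 51 52
f 50 52 38
f 51 35 36
f 51 36 52
f 52 36 37
f 52 37 38



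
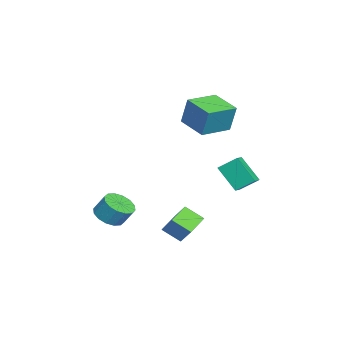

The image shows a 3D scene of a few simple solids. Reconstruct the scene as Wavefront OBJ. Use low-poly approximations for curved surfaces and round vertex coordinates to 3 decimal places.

v 2.098 0.532 -5.022
v 1.924 -0.619 -4.208
v 0.759 1.119 -4.478
v 0.585 -0.031 -3.664
v 2.895 1.251 -3.836
v 2.721 0.101 -3.022
v 1.556 1.839 -3.292
v 1.382 0.688 -2.478
v -2.341 -0.063 3.03
v -2.03 0.364 4.928
v -3.933 1.425 2.957
v -3.622 1.851 4.855
v -0.978 1.369 2.485
v -0.667 1.795 4.383
v -2.57 2.856 2.412
v -2.259 3.283 4.31
v 0.406 -4.025 -3.926
v 1.021 -4.809 -3.536
v 1.209 -4.099 -2.404
v 0.594 -3.315 -2.794
v 1.37 -4.474 -3.805
v 1.558 -3.763 -2.672
v 1.461 -4.018 -4.106
v 1.649 -3.307 -2.973
v 1.269 -3.564 -4.359
v 1.457 -2.853 -3.226
v 0.846 -3.233 -4.496
v 1.034 -2.523 -3.363
v 0.305 -3.115 -4.48
v 0.493 -2.405 -3.348
v -0.209 -3.241 -4.316
v -0.021 -2.531 -3.184
v -0.558 -3.577 -4.048
v -0.37 -2.866 -2.915
v -0.649 -4.033 -3.747
v -0.461 -3.322 -2.614
v -0.457 -4.487 -3.494
v -0.269 -3.776 -2.361
v -0.034 -4.817 -3.357
v 0.154 -4.107 -2.224
v 0.507 -4.935 -3.372
v 0.695 -4.225 -2.24
v -1.763 2.221 -0.494
v -1.815 3.382 0.357
v -2.733 2.397 -0.794
v -2.785 3.558 0.057
v -1.075 3.382 -2.037
v -1.127 4.543 -1.186
v -2.045 3.558 -2.337
v -2.097 4.719 -1.486
f 2 4 1
f 5 2 1
f 1 4 3
f 3 5 1
f 2 8 4
f 6 2 5
f 6 8 2
f 4 8 3
f 7 5 3
f 3 8 7
f 7 6 5
f 8 6 7
f 10 12 9
f 13 10 9
f 9 12 11
f 11 13 9
f 10 16 12
f 14 10 13
f 14 16 10
f 12 16 11
f 15 13 11
f 11 16 15
f 15 14 13
f 16 14 15
f 18 17 21
f 18 21 19
f 19 21 22
f 19 22 20
f 21 17 23
f 21 23 22
f 22 23 24
f 22 24 20
f 23 17 25
f 23 25 24
f 24 25 26
f 24 26 20
f 25 17 27
f 25 27 26
f 26 27 28
f 26 28 20
f 27 17 29
f 27 29 28
f 28 29 30
f 28 30 20
f 29 17 31
f 29 31 30
f 30 31 32
f 30 32 20
f 31 17 33
f 31 33 32
f 32 33 34
f 32 34 20
f 33 17 35
f 33 35 34
f 34 35 36
f 34 36 20
f 35 17 37
f 35 37 36
f 36 37 38
f 36 38 20
f 37 17 39
f 37 39 38
f 38 39 40
f 38 40 20
f 39 17 41
f 39 41 40
f 40 41 42
f 40 42 20
f 41 17 18
f 41 18 42
f 42 18 19
f 42 19 20
f 44 46 43
f 47 44 43
f 43 46 45
f 45 47 43
f 44 50 46
f 48 44 47
f 48 50 44
f 46 50 45
f 49 47 45
f 45 50 49
f 49 48 47
f 50 48 49



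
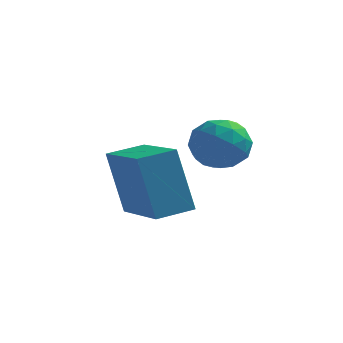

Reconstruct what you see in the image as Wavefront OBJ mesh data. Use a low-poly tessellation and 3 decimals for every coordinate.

v 4.217 1.227 1.659
v 4.629 0.577 1.408
v 3.271 0.963 0.792
v 3.683 0.313 0.541
v 3.351 0.321 1.279
v 3.935 0.485 1.815
v 3.965 1.055 0.385
v 4.549 1.219 0.921
v 4.473 0.471 0.621
v 4.093 0.017 1.173
v 3.807 1.523 1.027
v 3.427 1.069 1.579
v 4.506 0.926 1.61
v 3.394 0.614 0.59
v 3.199 0.619 1.024
v 3.441 0.237 0.877
v 4.098 0.871 1.849
v 4.34 0.489 1.701
v 3.589 0.338 1.626
v 3.56 1.051 0.499
v 3.802 0.669 0.351
v 4.459 1.303 1.323
v 4.701 0.921 1.176
v 4.311 1.202 0.574
v 4.657 0.481 0.999
v 4.101 0.325 0.49
v 4.266 0.762 0.398
v 4.61 0.858 0.713
v 4.433 0.214 1.324
v 3.878 0.059 0.815
v 3.682 0.064 1.248
v 4.026 0.16 1.563
v 4.342 0.152 0.861
v 4.022 1.481 1.385
v 3.467 1.326 0.876
v 3.874 1.38 0.637
v 4.218 1.476 0.952
v 3.799 1.215 1.71
v 3.243 1.059 1.201
v 3.29 0.682 1.487
v 3.634 0.778 1.802
v 3.558 1.388 1.339
v 1.189 1.644 -1.837
v 0.657 1.808 0.011
v 1.934 2.369 -1.687
v 1.402 2.533 0.161
v 2.578 0.107 -1.301
v 2.046 0.271 0.547
v 3.323 0.832 -1.151
v 2.791 0.996 0.697
f 1 38 17
f 38 12 41
f 17 41 6
f 38 41 17
f 1 17 13
f 17 6 18
f 13 18 2
f 17 18 13
f 1 13 22
f 13 2 23
f 22 23 8
f 13 23 22
f 1 22 34
f 22 8 37
f 34 37 11
f 22 37 34
f 1 34 38
f 34 11 42
f 38 42 12
f 34 42 38
f 2 18 29
f 18 6 32
f 29 32 10
f 18 32 29
f 6 41 19
f 41 12 40
f 19 40 5
f 41 40 19
f 12 42 39
f 42 11 35
f 39 35 3
f 42 35 39
f 11 37 36
f 37 8 24
f 36 24 7
f 37 24 36
f 8 23 28
f 23 2 25
f 28 25 9
f 23 25 28
f 4 30 16
f 30 10 31
f 16 31 5
f 30 31 16
f 4 16 14
f 16 5 15
f 14 15 3
f 16 15 14
f 4 14 21
f 14 3 20
f 21 20 7
f 14 20 21
f 4 21 26
f 21 7 27
f 26 27 9
f 21 27 26
f 4 26 30
f 26 9 33
f 30 33 10
f 26 33 30
f 5 31 19
f 31 10 32
f 19 32 6
f 31 32 19
f 3 15 39
f 15 5 40
f 39 40 12
f 15 40 39
f 7 20 36
f 20 3 35
f 36 35 11
f 20 35 36
f 9 27 28
f 27 7 24
f 28 24 8
f 27 24 28
f 10 33 29
f 33 9 25
f 29 25 2
f 33 25 29
f 44 46 43
f 47 44 43
f 43 46 45
f 45 47 43
f 44 50 46
f 48 44 47
f 48 50 44
f 46 50 45
f 49 47 45
f 45 50 49
f 49 48 47
f 50 48 49



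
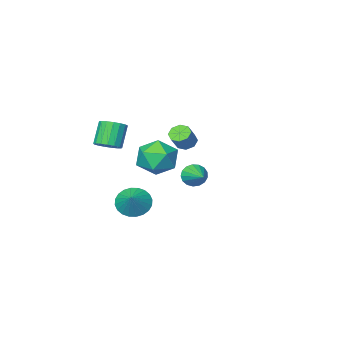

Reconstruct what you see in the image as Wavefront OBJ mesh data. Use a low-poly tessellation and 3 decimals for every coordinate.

v 0.653 2.649 2.418
v 0.899 3.008 2.081
v 1.473 3.35 2.866
v 1.227 2.991 3.202
v 0.555 3.168 2.264
v 1.128 3.51 3.048
v 0.268 3.024 2.536
v 0.842 3.366 3.32
v 0.207 2.66 2.739
v 0.781 3.002 3.524
v 0.407 2.29 2.754
v 0.981 2.632 3.539
v 0.752 2.13 2.572
v 1.325 2.472 3.356
v 1.038 2.274 2.3
v 1.612 2.616 3.084
v 1.099 2.638 2.096
v 1.673 2.98 2.881
v 0.455 -2.459 -3.687
v 0.928 -2.112 -4.41
v 1.085 -1.661 -2.893
v 0.639 -1.892 -4.402
v 0.323 -1.758 -4.285
v 0.026 -1.731 -4.077
v -0.205 -1.815 -3.81
v -0.335 -1.997 -3.525
v -0.346 -2.249 -3.264
v -0.234 -2.533 -3.067
v -0.017 -2.805 -2.965
v 0.271 -3.025 -2.973
v 0.588 -3.159 -3.09
v 0.884 -3.186 -3.298
v 1.115 -3.102 -3.565
v 1.246 -2.921 -3.85
v 1.256 -2.669 -4.111
v 1.144 -2.385 -4.308
v 2.69 -1.004 1.236
v 3.106 -1.554 1.229
v 2.526 -2.007 2.397
v 2.11 -1.456 2.404
v 3.276 -1.329 1.401
v 2.696 -1.782 2.569
v 3.311 -1.029 1.535
v 2.732 -1.482 2.703
v 3.205 -0.724 1.6
v 2.625 -1.176 2.768
v 2.98 -0.482 1.582
v 2.4 -0.935 2.75
v 2.689 -0.36 1.485
v 2.109 -0.813 2.653
v 2.398 -0.386 1.331
v 1.818 -0.838 2.499
v 2.174 -0.553 1.155
v 1.594 -1.005 2.323
v 2.068 -0.823 0.998
v 1.488 -1.275 2.165
v 2.105 -1.135 0.895
v 1.525 -1.587 2.063
v 2.275 -1.417 0.87
v 1.695 -1.869 2.038
v 2.541 -1.604 0.93
v 1.961 -2.056 2.097
v 2.841 -1.653 1.059
v 2.261 -2.106 2.227
v -3.329 -2.877 -2.937
v -3.033 -3.162 -2.358
v -2.951 -1.443 -2.423
v -2.778 -3.15 -2.581
v -2.648 -3.074 -2.886
v -2.675 -2.954 -3.203
v -2.852 -2.816 -3.459
v -3.137 -2.692 -3.595
v -3.467 -2.611 -3.58
v -3.765 -2.591 -3.418
v -3.963 -2.636 -3.146
v -4.016 -2.737 -2.825
v -3.911 -2.87 -2.531
v -3.673 -3.004 -2.329
v -3.356 -3.11 -2.266
v 0.968 2.433 1.869
v 1.908 2.99 2.026
v 1.852 1.21 0.914
v 2.792 1.767 1.071
v 2.307 1.252 1.919
v 1.761 2.008 2.509
v 1.999 2.192 0.431
v 1.453 2.948 1.021
v 2.545 2.841 1.138
v 2.736 2.26 2.057
v 1.024 1.94 0.883
v 1.215 1.359 1.802
f 2 1 5
f 2 5 3
f 3 5 6
f 3 6 4
f 5 1 7
f 5 7 6
f 6 7 8
f 6 8 4
f 7 1 9
f 7 9 8
f 8 9 10
f 8 10 4
f 9 1 11
f 9 11 10
f 10 11 12
f 10 12 4
f 11 1 13
f 11 13 12
f 12 13 14
f 12 14 4
f 13 1 15
f 13 15 14
f 14 15 16
f 14 16 4
f 15 1 17
f 15 17 16
f 16 17 18
f 16 18 4
f 17 1 2
f 17 2 18
f 18 2 3
f 18 3 4
f 20 19 22
f 20 22 21
f 22 19 23
f 22 23 21
f 23 19 24
f 23 24 21
f 24 19 25
f 24 25 21
f 25 19 26
f 25 26 21
f 26 19 27
f 26 27 21
f 27 19 28
f 27 28 21
f 28 19 29
f 28 29 21
f 29 19 30
f 29 30 21
f 30 19 31
f 30 31 21
f 31 19 32
f 31 32 21
f 32 19 33
f 32 33 21
f 33 19 34
f 33 34 21
f 34 19 35
f 34 35 21
f 35 19 36
f 35 36 21
f 36 19 20
f 36 20 21
f 38 37 41
f 38 41 39
f 39 41 42
f 39 42 40
f 41 37 43
f 41 43 42
f 42 43 44
f 42 44 40
f 43 37 45
f 43 45 44
f 44 45 46
f 44 46 40
f 45 37 47
f 45 47 46
f 46 47 48
f 46 48 40
f 47 37 49
f 47 49 48
f 48 49 50
f 48 50 40
f 49 37 51
f 49 51 50
f 50 51 52
f 50 52 40
f 51 37 53
f 51 53 52
f 52 53 54
f 52 54 40
f 53 37 55
f 53 55 54
f 54 55 56
f 54 56 40
f 55 37 57
f 55 57 56
f 56 57 58
f 56 58 40
f 57 37 59
f 57 59 58
f 58 59 60
f 58 60 40
f 59 37 61
f 59 61 60
f 60 61 62
f 60 62 40
f 61 37 63
f 61 63 62
f 62 63 64
f 62 64 40
f 63 37 38
f 63 38 64
f 64 38 39
f 64 39 40
f 66 65 68
f 66 68 67
f 68 65 69
f 68 69 67
f 69 65 70
f 69 70 67
f 70 65 71
f 70 71 67
f 71 65 72
f 71 72 67
f 72 65 73
f 72 73 67
f 73 65 74
f 73 74 67
f 74 65 75
f 74 75 67
f 75 65 76
f 75 76 67
f 76 65 77
f 76 77 67
f 77 65 78
f 77 78 67
f 78 65 79
f 78 79 67
f 79 65 66
f 79 66 67
f 80 91 85
f 80 85 81
f 80 81 87
f 80 87 90
f 80 90 91
f 81 85 89
f 85 91 84
f 91 90 82
f 90 87 86
f 87 81 88
f 83 89 84
f 83 84 82
f 83 82 86
f 83 86 88
f 83 88 89
f 84 89 85
f 82 84 91
f 86 82 90
f 88 86 87
f 89 88 81



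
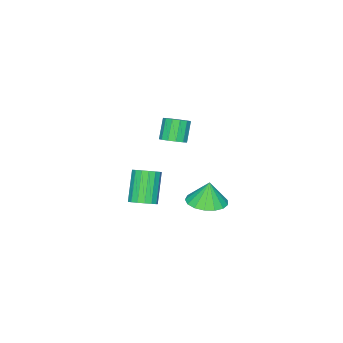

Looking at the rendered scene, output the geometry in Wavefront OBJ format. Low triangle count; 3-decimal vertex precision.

v -0.787 1.279 -0.931
v -0.175 0.457 -0.828
v -0.893 1.361 0.351
v 0.138 0.837 -0.826
v 0.239 1.319 -0.849
v 0.105 1.792 -0.89
v -0.233 2.147 -0.941
v -0.698 2.303 -0.99
v -1.183 2.224 -1.025
v -1.578 1.929 -1.039
v -1.791 1.485 -1.028
v -1.774 0.993 -0.995
v -1.531 0.567 -0.947
v -1.117 0.304 -0.896
v -0.628 0.264 -0.853
v -0.535 -0.517 2.71
v 0.025 -0.385 3.054
v -0.585 -0.611 4.133
v -1.145 -0.743 3.79
v -0.159 -0.057 3.02
v -0.768 -0.283 4.099
v -0.461 0.125 2.887
v -1.071 -0.101 3.966
v -0.787 0.104 2.698
v -1.397 -0.123 3.777
v -1.034 -0.115 2.513
v -1.643 -0.341 3.592
v -1.121 -0.461 2.391
v -1.731 -0.687 3.47
v -1.023 -0.825 2.37
v -1.633 -1.051 3.449
v -0.77 -1.091 2.457
v -1.38 -1.317 3.537
v -0.442 -1.175 2.625
v -1.052 -1.401 3.704
v -0.144 -1.05 2.82
v -0.754 -1.276 3.899
v 0.03 -0.755 2.98
v -0.58 -0.982 4.059
v -1.787 -3.36 -3.521
v -1.249 -3.853 -3.348
v -2.235 -4.353 -1.706
v -2.773 -3.86 -1.879
v -1.141 -3.549 -3.191
v -2.127 -4.049 -1.548
v -1.18 -3.202 -3.109
v -2.167 -3.702 -1.467
v -1.359 -2.891 -3.122
v -2.346 -3.391 -1.479
v -1.636 -2.688 -3.226
v -2.622 -3.187 -1.584
v -1.947 -2.638 -3.398
v -2.934 -3.138 -1.755
v -2.222 -2.754 -3.598
v -3.208 -3.254 -1.956
v -2.396 -3.009 -3.781
v -3.383 -3.508 -2.138
v -2.432 -3.344 -3.904
v -3.418 -3.844 -2.261
v -2.319 -3.683 -3.939
v -3.306 -4.183 -2.297
v -2.085 -3.948 -3.879
v -3.071 -4.448 -2.237
v -1.782 -4.079 -3.737
v -2.768 -4.578 -2.094
v -1.48 -4.044 -3.545
v -2.467 -4.544 -1.903
f 2 1 4
f 2 4 3
f 4 1 5
f 4 5 3
f 5 1 6
f 5 6 3
f 6 1 7
f 6 7 3
f 7 1 8
f 7 8 3
f 8 1 9
f 8 9 3
f 9 1 10
f 9 10 3
f 10 1 11
f 10 11 3
f 11 1 12
f 11 12 3
f 12 1 13
f 12 13 3
f 13 1 14
f 13 14 3
f 14 1 15
f 14 15 3
f 15 1 2
f 15 2 3
f 17 16 20
f 17 20 18
f 18 20 21
f 18 21 19
f 20 16 22
f 20 22 21
f 21 22 23
f 21 23 19
f 22 16 24
f 22 24 23
f 23 24 25
f 23 25 19
f 24 16 26
f 24 26 25
f 25 26 27
f 25 27 19
f 26 16 28
f 26 28 27
f 27 28 29
f 27 29 19
f 28 16 30
f 28 30 29
f 29 30 31
f 29 31 19
f 30 16 32
f 30 32 31
f 31 32 33
f 31 33 19
f 32 16 34
f 32 34 33
f 33 34 35
f 33 35 19
f 34 16 36
f 34 36 35
f 35 36 37
f 35 37 19
f 36 16 38
f 36 38 37
f 37 38 39
f 37 39 19
f 38 16 17
f 38 17 39
f 39 17 18
f 39 18 19
f 41 40 44
f 41 44 42
f 42 44 45
f 42 45 43
f 44 40 46
f 44 46 45
f 45 46 47
f 45 47 43
f 46 40 48
f 46 48 47
f 47 48 49
f 47 49 43
f 48 40 50
f 48 50 49
f 49 50 51
f 49 51 43
f 50 40 52
f 50 52 51
f 51 52 53
f 51 53 43
f 52 40 54
f 52 54 53
f 53 54 55
f 53 55 43
f 54 40 56
f 54 56 55
f 55 56 57
f 55 57 43
f 56 40 58
f 56 58 57
f 57 58 59
f 57 59 43
f 58 40 60
f 58 60 59
f 59 60 61
f 59 61 43
f 60 40 62
f 60 62 61
f 61 62 63
f 61 63 43
f 62 40 64
f 62 64 63
f 63 64 65
f 63 65 43
f 64 40 66
f 64 66 65
f 65 66 67
f 65 67 43
f 66 40 41
f 66 41 67
f 67 41 42
f 67 42 43



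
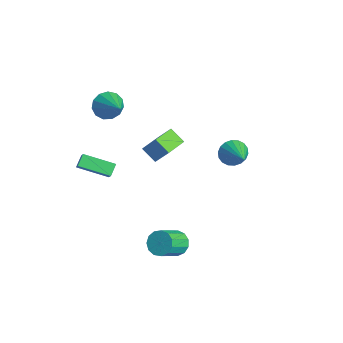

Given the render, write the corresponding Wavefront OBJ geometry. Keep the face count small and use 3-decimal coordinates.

v -4.049 -2.341 3.241
v -3.704 -1.773 2.577
v -2.271 -2.279 4.219
v -3.918 -1.459 2.946
v -4.173 -1.425 3.408
v -4.389 -1.682 3.818
v -4.497 -2.148 4.044
v -4.463 -2.676 4.016
v -4.297 -3.098 3.741
v -4.053 -3.279 3.308
v -3.807 -3.163 2.854
v -3.638 -2.786 2.522
v -3.6 -2.268 2.419
v 2.959 -1.258 -3.356
v 3.709 -1.091 -3.613
v 4.31 -2.295 -2.641
v 3.561 -2.462 -2.384
v 3.638 -0.83 -3.246
v 4.239 -2.034 -2.274
v 3.351 -0.705 -2.913
v 3.953 -1.908 -1.941
v 2.94 -0.755 -2.722
v 3.542 -1.959 -1.749
v 2.535 -0.965 -2.731
v 3.137 -2.169 -1.759
v 2.265 -1.268 -2.939
v 2.866 -2.472 -1.967
v 2.215 -1.568 -3.28
v 2.816 -2.772 -2.307
v 2.401 -1.77 -3.644
v 3.003 -2.973 -2.672
v 2.765 -1.809 -3.917
v 3.366 -3.012 -2.945
v 3.19 -1.673 -4.012
v 3.791 -2.877 -3.04
v 3.542 -1.406 -3.899
v 4.143 -2.609 -2.927
v -3.615 -4.354 -0.985
v -4.052 -3.868 -0.458
v -4.362 -4.198 -1.749
v -4.8 -3.712 -1.221
v -2.64 -2.788 -1.619
v -3.078 -2.302 -1.091
v -3.388 -2.632 -2.382
v -3.825 -2.146 -1.855
v 0.393 -0.484 2.205
v -0.349 -0.92 2.857
v 0.947 0.059 3.198
v 0.205 -0.377 3.85
v 1.295 -1.743 2.39
v 0.553 -2.179 3.042
v 1.849 -1.2 3.383
v 1.107 -1.636 4.035
v -0.643 3.696 -0.193
v -0.264 4.017 -0.92
v 1.183 3.504 0.673
v -0.331 4.339 -0.707
v -0.46 4.533 -0.392
v -0.625 4.562 -0.038
v -0.794 4.419 0.285
v -0.933 4.133 0.514
v -1.014 3.76 0.602
v -1.021 3.374 0.533
v -0.954 3.053 0.32
v -0.825 2.858 0.005
v -0.66 2.83 -0.349
v -0.492 2.973 -0.672
v -0.353 3.259 -0.9
v -0.272 3.632 -0.989
f 2 1 4
f 2 4 3
f 4 1 5
f 4 5 3
f 5 1 6
f 5 6 3
f 6 1 7
f 6 7 3
f 7 1 8
f 7 8 3
f 8 1 9
f 8 9 3
f 9 1 10
f 9 10 3
f 10 1 11
f 10 11 3
f 11 1 12
f 11 12 3
f 12 1 13
f 12 13 3
f 13 1 2
f 13 2 3
f 15 14 18
f 15 18 16
f 16 18 19
f 16 19 17
f 18 14 20
f 18 20 19
f 19 20 21
f 19 21 17
f 20 14 22
f 20 22 21
f 21 22 23
f 21 23 17
f 22 14 24
f 22 24 23
f 23 24 25
f 23 25 17
f 24 14 26
f 24 26 25
f 25 26 27
f 25 27 17
f 26 14 28
f 26 28 27
f 27 28 29
f 27 29 17
f 28 14 30
f 28 30 29
f 29 30 31
f 29 31 17
f 30 14 32
f 30 32 31
f 31 32 33
f 31 33 17
f 32 14 34
f 32 34 33
f 33 34 35
f 33 35 17
f 34 14 36
f 34 36 35
f 35 36 37
f 35 37 17
f 36 14 15
f 36 15 37
f 37 15 16
f 37 16 17
f 39 41 38
f 42 39 38
f 38 41 40
f 40 42 38
f 39 45 41
f 43 39 42
f 43 45 39
f 41 45 40
f 44 42 40
f 40 45 44
f 44 43 42
f 45 43 44
f 47 49 46
f 50 47 46
f 46 49 48
f 48 50 46
f 47 53 49
f 51 47 50
f 51 53 47
f 49 53 48
f 52 50 48
f 48 53 52
f 52 51 50
f 53 51 52
f 55 54 57
f 55 57 56
f 57 54 58
f 57 58 56
f 58 54 59
f 58 59 56
f 59 54 60
f 59 60 56
f 60 54 61
f 60 61 56
f 61 54 62
f 61 62 56
f 62 54 63
f 62 63 56
f 63 54 64
f 63 64 56
f 64 54 65
f 64 65 56
f 65 54 66
f 65 66 56
f 66 54 67
f 66 67 56
f 67 54 68
f 67 68 56
f 68 54 69
f 68 69 56
f 69 54 55
f 69 55 56



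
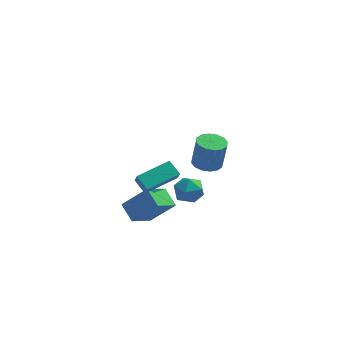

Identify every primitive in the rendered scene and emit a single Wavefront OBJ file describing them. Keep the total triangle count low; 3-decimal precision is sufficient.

v -3.431 -4.941 1.669
v -4.009 -4.239 2.214
v -3.567 -4.512 0.972
v -4.145 -3.81 1.517
v -1.655 -3.77 2.043
v -2.233 -3.068 2.588
v -1.791 -3.341 1.346
v -2.369 -2.639 1.891
v -4.335 -3.743 -2.099
v -4.932 -2.756 -1.457
v -3.329 -2.463 -3.135
v -3.926 -1.475 -2.493
v -2.894 -3.765 -0.727
v -3.491 -2.777 -0.085
v -1.888 -2.484 -1.763
v -2.485 -1.497 -1.121
v -0.03 3.701 -2.99
v 0.906 3.866 -3.125
v 1.186 3.863 -1.185
v 0.25 3.699 -1.05
v 0.699 4.317 -3.094
v 0.979 4.314 -1.155
v 0.297 4.603 -3.036
v 0.577 4.6 -1.096
v -0.193 4.647 -2.965
v 0.087 4.645 -1.025
v -0.639 4.438 -2.901
v -0.359 4.436 -0.961
v -0.922 4.032 -2.861
v -0.642 4.029 -0.921
v -0.966 3.537 -2.855
v -0.686 3.534 -0.915
v -0.759 3.086 -2.885
v -0.479 3.083 -0.946
v -0.357 2.8 -2.944
v -0.077 2.797 -1.004
v 0.133 2.755 -3.015
v 0.413 2.753 -1.075
v 0.579 2.964 -3.079
v 0.859 2.962 -1.139
v 0.862 3.371 -3.119
v 1.142 3.368 -1.179
v -1.462 -0.523 -0.955
v -0.943 -0.508 -1.82
v -1.357 -2.152 -0.92
v -0.838 -2.137 -1.785
v -0.419 -1.78 -0.939
v -0.484 -0.773 -0.961
v -1.816 -1.887 -1.779
v -1.881 -0.88 -1.801
v -1.161 -1.351 -2.33
v -0.298 -1.285 -1.81
v -2.002 -1.375 -0.93
v -1.139 -1.309 -0.41
f 2 4 1
f 5 2 1
f 1 4 3
f 3 5 1
f 2 8 4
f 6 2 5
f 6 8 2
f 4 8 3
f 7 5 3
f 3 8 7
f 7 6 5
f 8 6 7
f 10 12 9
f 13 10 9
f 9 12 11
f 11 13 9
f 10 16 12
f 14 10 13
f 14 16 10
f 12 16 11
f 15 13 11
f 11 16 15
f 15 14 13
f 16 14 15
f 18 17 21
f 18 21 19
f 19 21 22
f 19 22 20
f 21 17 23
f 21 23 22
f 22 23 24
f 22 24 20
f 23 17 25
f 23 25 24
f 24 25 26
f 24 26 20
f 25 17 27
f 25 27 26
f 26 27 28
f 26 28 20
f 27 17 29
f 27 29 28
f 28 29 30
f 28 30 20
f 29 17 31
f 29 31 30
f 30 31 32
f 30 32 20
f 31 17 33
f 31 33 32
f 32 33 34
f 32 34 20
f 33 17 35
f 33 35 34
f 34 35 36
f 34 36 20
f 35 17 37
f 35 37 36
f 36 37 38
f 36 38 20
f 37 17 39
f 37 39 38
f 38 39 40
f 38 40 20
f 39 17 41
f 39 41 40
f 40 41 42
f 40 42 20
f 41 17 18
f 41 18 42
f 42 18 19
f 42 19 20
f 43 54 48
f 43 48 44
f 43 44 50
f 43 50 53
f 43 53 54
f 44 48 52
f 48 54 47
f 54 53 45
f 53 50 49
f 50 44 51
f 46 52 47
f 46 47 45
f 46 45 49
f 46 49 51
f 46 51 52
f 47 52 48
f 45 47 54
f 49 45 53
f 51 49 50
f 52 51 44



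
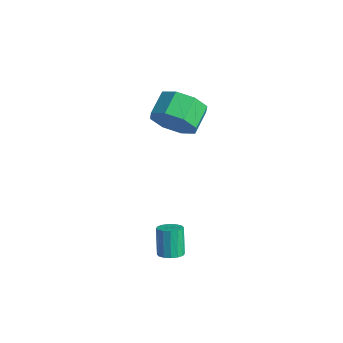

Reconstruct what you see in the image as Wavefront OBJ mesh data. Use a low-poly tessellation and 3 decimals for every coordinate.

v -2.72 2.254 1.259
v -1.967 2.256 2.033
v -2.527 3.208 2.575
v -3.28 3.206 1.801
v -1.765 2.739 1.393
v -2.324 3.691 1.935
v -2.122 2.938 0.675
v -2.682 3.89 1.217
v -2.83 2.736 0.299
v -3.39 3.688 0.841
v -3.473 2.252 0.485
v -4.033 3.204 1.027
v -3.676 1.769 1.125
v -4.235 2.721 1.667
v -3.318 1.57 1.843
v -3.878 2.522 2.385
v -2.61 1.772 2.219
v -3.17 2.724 2.761
v 2.008 -1.156 -1.836
v 2.303 -0.704 -1.829
v 1.828 -0.412 -0.677
v 1.532 -0.864 -0.684
v 2.061 -0.631 -1.948
v 1.586 -0.338 -0.796
v 1.804 -0.698 -2.036
v 1.329 -0.405 -0.884
v 1.602 -0.888 -2.071
v 1.127 -0.595 -0.919
v 1.509 -1.15 -2.043
v 1.034 -0.857 -0.891
v 1.549 -1.414 -1.96
v 1.074 -1.121 -0.808
v 1.712 -1.608 -1.843
v 1.237 -1.316 -0.691
v 1.954 -1.682 -1.724
v 1.479 -1.389 -0.572
v 2.211 -1.615 -1.636
v 1.736 -1.322 -0.484
v 2.413 -1.425 -1.601
v 1.938 -1.132 -0.449
v 2.506 -1.163 -1.629
v 2.031 -0.87 -0.477
v 2.466 -0.899 -1.712
v 1.991 -0.606 -0.56
f 2 1 5
f 2 5 3
f 3 5 6
f 3 6 4
f 5 1 7
f 5 7 6
f 6 7 8
f 6 8 4
f 7 1 9
f 7 9 8
f 8 9 10
f 8 10 4
f 9 1 11
f 9 11 10
f 10 11 12
f 10 12 4
f 11 1 13
f 11 13 12
f 12 13 14
f 12 14 4
f 13 1 15
f 13 15 14
f 14 15 16
f 14 16 4
f 15 1 17
f 15 17 16
f 16 17 18
f 16 18 4
f 17 1 2
f 17 2 18
f 18 2 3
f 18 3 4
f 20 19 23
f 20 23 21
f 21 23 24
f 21 24 22
f 23 19 25
f 23 25 24
f 24 25 26
f 24 26 22
f 25 19 27
f 25 27 26
f 26 27 28
f 26 28 22
f 27 19 29
f 27 29 28
f 28 29 30
f 28 30 22
f 29 19 31
f 29 31 30
f 30 31 32
f 30 32 22
f 31 19 33
f 31 33 32
f 32 33 34
f 32 34 22
f 33 19 35
f 33 35 34
f 34 35 36
f 34 36 22
f 35 19 37
f 35 37 36
f 36 37 38
f 36 38 22
f 37 19 39
f 37 39 38
f 38 39 40
f 38 40 22
f 39 19 41
f 39 41 40
f 40 41 42
f 40 42 22
f 41 19 43
f 41 43 42
f 42 43 44
f 42 44 22
f 43 19 20
f 43 20 44
f 44 20 21
f 44 21 22

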